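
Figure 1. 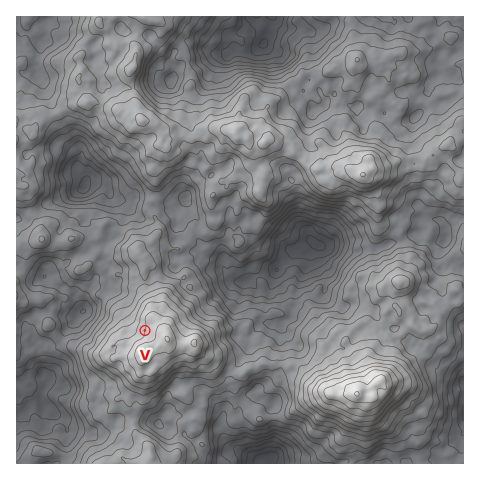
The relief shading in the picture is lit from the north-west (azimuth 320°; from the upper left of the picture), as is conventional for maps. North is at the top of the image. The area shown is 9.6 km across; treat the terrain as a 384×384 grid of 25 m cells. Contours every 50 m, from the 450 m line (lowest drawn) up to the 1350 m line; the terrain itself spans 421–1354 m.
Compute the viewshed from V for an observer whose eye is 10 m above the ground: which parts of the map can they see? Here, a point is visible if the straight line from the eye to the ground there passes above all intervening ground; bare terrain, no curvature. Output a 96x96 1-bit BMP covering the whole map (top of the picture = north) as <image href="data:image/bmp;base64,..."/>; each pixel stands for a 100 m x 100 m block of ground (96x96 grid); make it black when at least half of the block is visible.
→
<image width="96" height="96" href="data:image/bmp;base64,Qk2+BAAAAAAAAD4AAAAoAAAAYAAAAGAAAAABAAEAAAAAAIAEAAATCwAAEwsAAAIAAAAAAAAA////AAAAAAAAAAAAAAAAAAAAAAAAAAAAAAAAAAAAAAAAAAAAAAAAAAAAAAAAAAAAAAAAAAAAAAAAAAAAAAAAAAAAAAAAAAAAAAAAAAAAAAAAAAAAAAAAAAAAAAAAAAAAAAAAAAAAAAAAAAAAAAAAAAAAAAAAAAAAAAAAAAAAAAAAAAAAAAAAAAAAAAAAAAAAAAAAAAAAAAAAAAAAAAAAAAAAAAAAAAAAAAAAAAAAAAAAAAAAAAAAAAAAAAAAAAAAAAAAAAAAAAAAAAAAAAAAAAAAAAAAAAAAAAAAAAAAAAAAAAAAAAAAAAAAAAAAAAAAAAAAAAAAAAAAAAAAAAAAAAAAAAAAAAAAAAAAAAAAAAAAAAQAAAAAAAAAAAAAAAgAAAAAAAAAAAAAAA4AAAAAAAAAAACAAA94AAAAAAAAAADAAAf/AAAAAAAAAADgAAf/AAAAAAAAAADDAAP+AAAAAAAAAADDgAP+AAAAAAAAAADDgAMcAAAAAAAAAADzgAcYAAAAAAAAAAD/wAMAAAAAAAAAAAD/8AIAAAAAAAAAAAD/+AAAAAAAAAAAAAD/+AAAAAAAAAAAAAD//mAAAAAAAAAAAAD3//AAAAAAAAAAAAD///AAAAAAAAAAAAD///gAAAAAAAAAAAD/P/wAAAAAAAAAAAD/J/wAAAAAAAAAAAD/Q/wAAAAAAAAAAAD/wP8AAAAAAAAAAAD/8P8AAAAAAAAAAAD///+AAAAAAAAAAAD///gAAAAAAAAAAABP//AAAAAAAAAAAAAHn/AAAAAAAAAAAAAHg3AAAAAAAAAAAAAHgfgAAAAAAAAAAAADgbgAAAAAAAAAAAAADwAAAAAAAAAAAAAABwAAAAAAAAAAAAAAAAAAAAAAAAAAAAD4AAAAAAAAAAAAAAD8AAAAAAAAAAAAAAD/AAAAAAAAAAAAAAD/gAAAAAAAAAAAAAD/wAAAAAAAAAAAAAC/wAAAAAAAAAAAAAD/wAAAAAAAAAAAAAD/wAAAAAAAAAAAAAA/4AAAAAAAAAAAAACf4P8AAAAAAAAAAACf8f/wAAAAAAAAAACf///4AAAAAAAAAAD////+AAAAAAAAAAD////+AAAAAAAAAAD////4AAAAAAAAAAD////+AAAAAAAAAADv///+AAAAAAAAAACP///+AAAAAAAAAACH///4AAAAAAAAAAAD//+AAAAAAAAAAAAEf/4AAAAAAAAAAAAAP+AAAAAAAAAAAAAAA8AAAAAAAAAAAAAAAAAAAAAAAAAAAAAAAAAAAAAAAAAAAAAAAAAAAAAAAAAAAAAAAAAAAAAAAAAAAAAAAAAAAAAAAAAAAAAAAAAAAAAAAAAAAAAAAAAAAAAAAAAAAAAAAAAAAAAAAAAAAAAAAAAAAAAAAAAAAAAAAAAAAAAAAAAAAAAAAAAAAAAAAAAAAAAAAAAAAAAAAAAAAAAAAAAAAAAAAAAAAAAAAAAAAAAAAAAAAAAAAAAAAAAAAAAAAAAAAcAAAAAAAAAAAAAAAMAAAAAAAAAAAAAAAAAAAAAAAAAAAAA="/>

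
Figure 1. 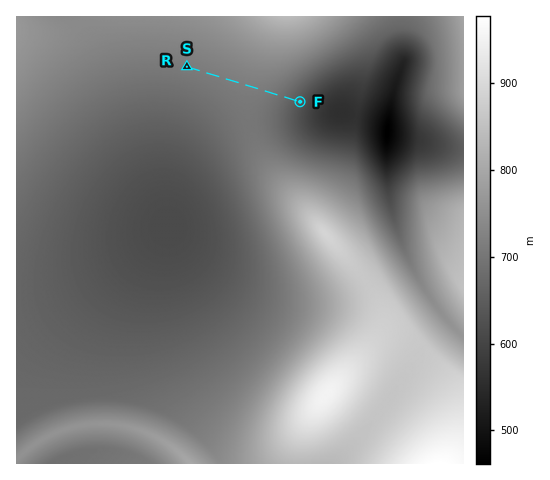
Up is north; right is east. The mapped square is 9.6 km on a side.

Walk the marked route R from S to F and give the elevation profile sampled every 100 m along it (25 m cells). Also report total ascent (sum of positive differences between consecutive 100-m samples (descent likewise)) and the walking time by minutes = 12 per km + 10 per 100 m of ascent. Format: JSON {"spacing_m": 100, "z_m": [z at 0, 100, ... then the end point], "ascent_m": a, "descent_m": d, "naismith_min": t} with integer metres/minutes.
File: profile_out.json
{"spacing_m": 100, "z_m": [711, 711, 711, 711, 712, 712, 712, 713, 714, 714, 715, 715, 716, 716, 715, 714, 713, 710, 707, 702, 696, 688, 678, 667, 654, 640, 635], "ascent_m": 5, "descent_m": 81, "naismith_min": 31}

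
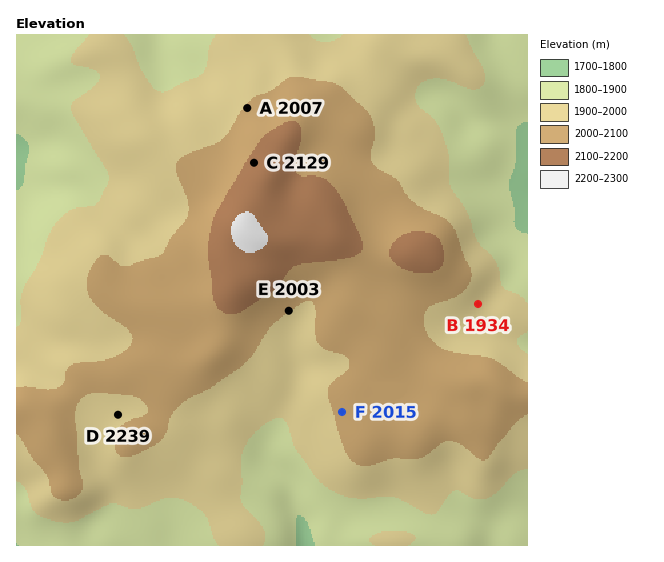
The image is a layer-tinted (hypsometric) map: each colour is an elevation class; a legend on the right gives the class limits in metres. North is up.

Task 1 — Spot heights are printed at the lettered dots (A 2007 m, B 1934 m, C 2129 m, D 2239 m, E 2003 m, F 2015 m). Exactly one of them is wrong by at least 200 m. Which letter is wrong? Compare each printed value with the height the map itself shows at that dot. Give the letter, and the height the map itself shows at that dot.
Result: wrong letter D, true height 1989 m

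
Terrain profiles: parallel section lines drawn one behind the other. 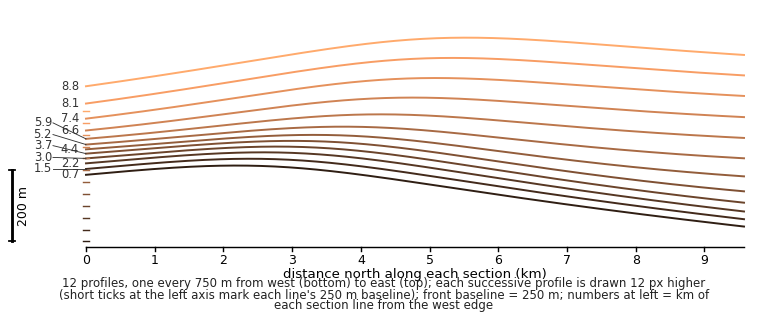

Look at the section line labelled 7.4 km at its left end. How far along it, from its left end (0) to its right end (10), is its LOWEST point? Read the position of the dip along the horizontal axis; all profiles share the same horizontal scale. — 0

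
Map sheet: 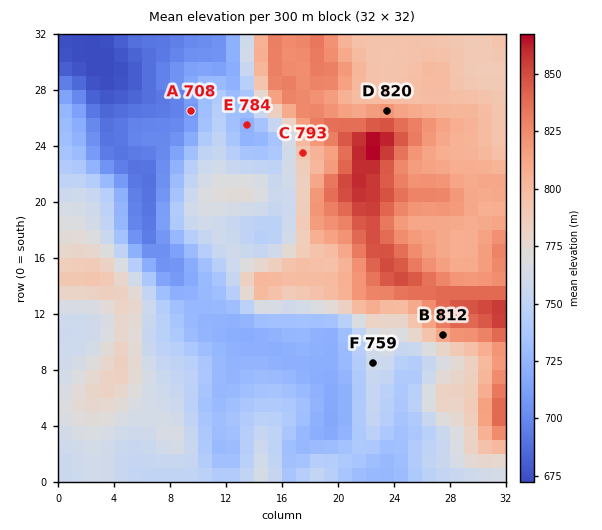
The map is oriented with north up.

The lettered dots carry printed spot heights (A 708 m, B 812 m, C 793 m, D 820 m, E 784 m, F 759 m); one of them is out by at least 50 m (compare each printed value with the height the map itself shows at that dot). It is E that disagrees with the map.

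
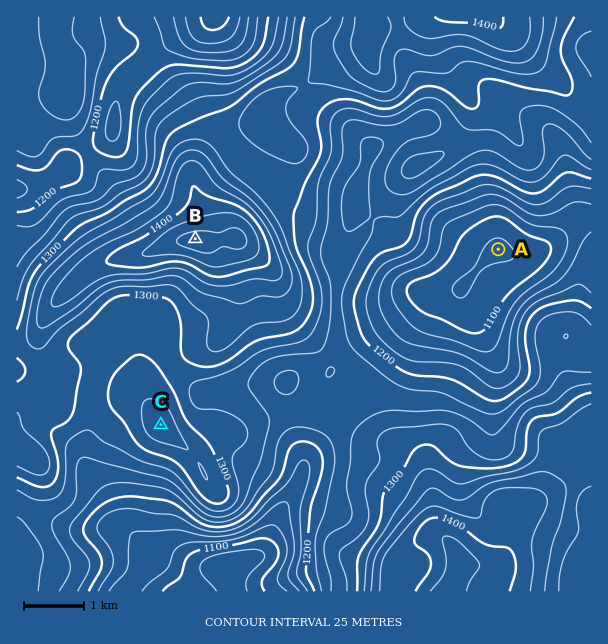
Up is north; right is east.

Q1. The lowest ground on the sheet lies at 1050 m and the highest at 1460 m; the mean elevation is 1265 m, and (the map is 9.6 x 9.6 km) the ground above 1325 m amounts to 20.9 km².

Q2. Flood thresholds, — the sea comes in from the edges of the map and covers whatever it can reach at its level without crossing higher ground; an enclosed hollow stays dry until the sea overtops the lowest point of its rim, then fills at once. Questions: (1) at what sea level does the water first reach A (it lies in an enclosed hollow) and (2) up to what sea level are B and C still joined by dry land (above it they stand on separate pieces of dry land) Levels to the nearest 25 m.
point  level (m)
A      1150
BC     1300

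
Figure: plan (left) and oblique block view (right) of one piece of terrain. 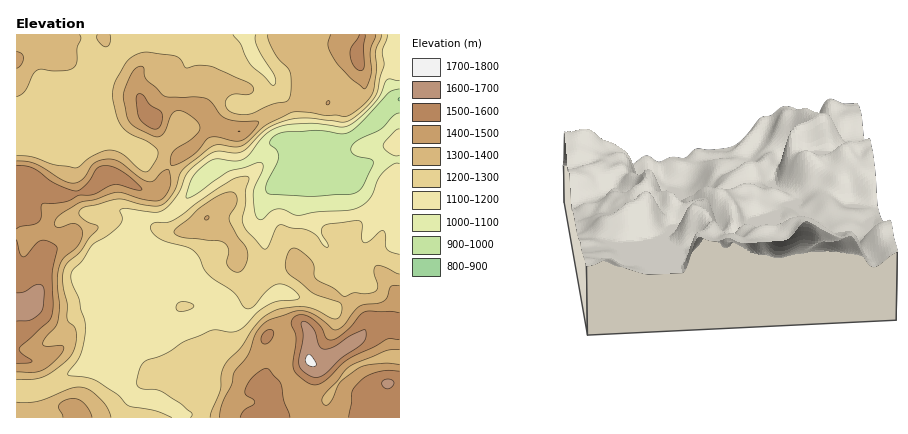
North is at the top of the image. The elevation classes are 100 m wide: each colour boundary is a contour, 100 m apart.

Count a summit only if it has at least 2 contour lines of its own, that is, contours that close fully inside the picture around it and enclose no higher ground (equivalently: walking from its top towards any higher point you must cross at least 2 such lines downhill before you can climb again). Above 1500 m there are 2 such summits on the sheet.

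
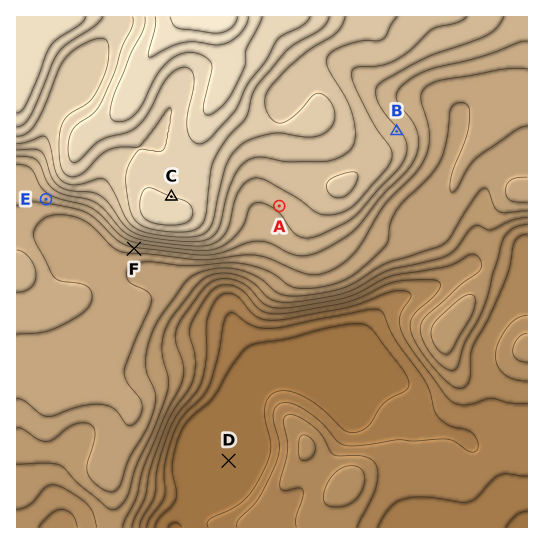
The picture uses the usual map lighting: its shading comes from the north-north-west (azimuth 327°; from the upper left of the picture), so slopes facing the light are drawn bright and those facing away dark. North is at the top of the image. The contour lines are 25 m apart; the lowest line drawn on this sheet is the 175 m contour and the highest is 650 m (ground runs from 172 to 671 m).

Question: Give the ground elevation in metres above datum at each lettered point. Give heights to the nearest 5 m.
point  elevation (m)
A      455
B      455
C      575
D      185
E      435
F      420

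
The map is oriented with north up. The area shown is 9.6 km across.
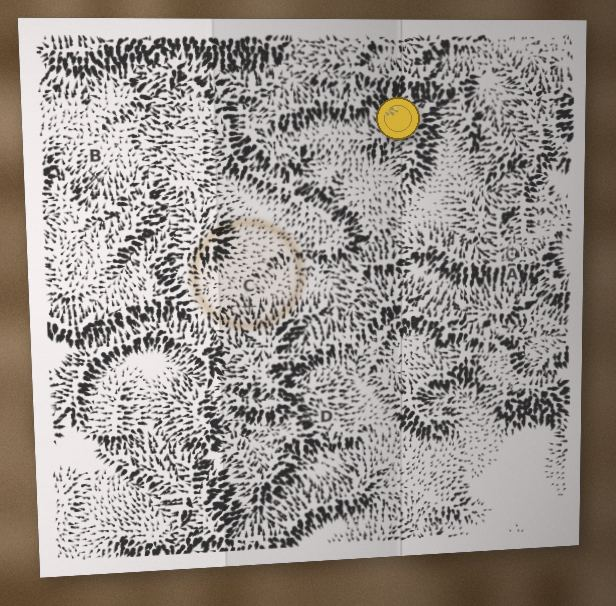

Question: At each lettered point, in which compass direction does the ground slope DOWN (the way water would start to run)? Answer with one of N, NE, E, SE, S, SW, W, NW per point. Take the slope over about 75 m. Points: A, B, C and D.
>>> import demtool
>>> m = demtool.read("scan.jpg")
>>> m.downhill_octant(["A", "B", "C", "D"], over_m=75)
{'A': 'N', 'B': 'NE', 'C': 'N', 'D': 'E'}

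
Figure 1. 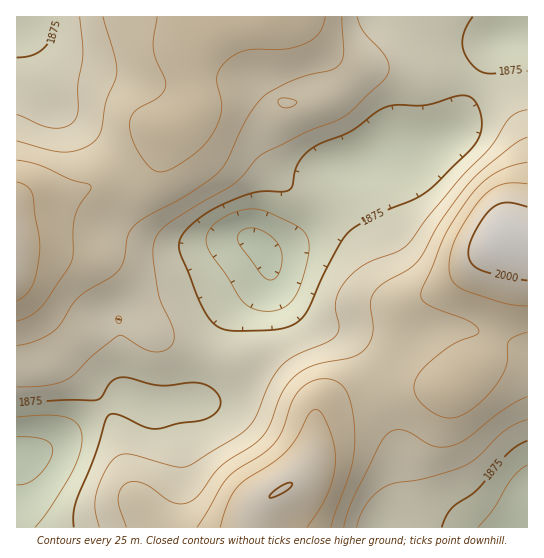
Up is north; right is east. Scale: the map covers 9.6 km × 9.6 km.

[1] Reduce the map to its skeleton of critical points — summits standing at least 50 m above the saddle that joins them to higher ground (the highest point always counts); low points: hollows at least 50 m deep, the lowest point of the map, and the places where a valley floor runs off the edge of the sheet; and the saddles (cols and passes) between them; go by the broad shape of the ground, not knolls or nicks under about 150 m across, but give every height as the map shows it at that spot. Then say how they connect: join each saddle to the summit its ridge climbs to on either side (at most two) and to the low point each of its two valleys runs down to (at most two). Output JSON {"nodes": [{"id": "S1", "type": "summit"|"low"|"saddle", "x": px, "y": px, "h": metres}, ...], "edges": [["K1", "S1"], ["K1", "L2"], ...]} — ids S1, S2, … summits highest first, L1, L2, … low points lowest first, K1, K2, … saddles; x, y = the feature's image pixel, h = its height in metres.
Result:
{"nodes": [
{"id": "S1", "type": "summit", "x": 507, "y": 237, "h": 2016},
{"id": "S2", "type": "summit", "x": 281, "y": 490, "h": 2000},
{"id": "S3", "type": "summit", "x": 17, "y": 262, "h": 1994},
{"id": "L1", "type": "low", "x": 262, "y": 247, "h": 1819},
{"id": "L2", "type": "low", "x": 22, "y": 453, "h": 1820},
{"id": "L3", "type": "low", "x": 526, "y": 527, "h": 1827},
{"id": "L4", "type": "low", "x": 21, "y": 23, "h": 1864},
{"id": "K1", "type": "saddle", "x": 125, "y": 174, "h": 1945},
{"id": "K2", "type": "saddle", "x": 379, "y": 393, "h": 1939},
{"id": "K3", "type": "saddle", "x": 213, "y": 355, "h": 1887},
{"id": "K4", "type": "saddle", "x": 414, "y": 30, "h": 1883}],
"edges": [["K1", "S3"], ["K1", "L1"], ["K1", "L4"], ["K2", "S1"], ["K2", "S2"], ["K2", "L1"], ["K2", "L3"], ["K3", "S2"], ["K3", "S3"], ["K3", "L1"], ["K3", "L2"], ["K4", "S1"], ["K4", "S3"], ["K4", "L1"]]}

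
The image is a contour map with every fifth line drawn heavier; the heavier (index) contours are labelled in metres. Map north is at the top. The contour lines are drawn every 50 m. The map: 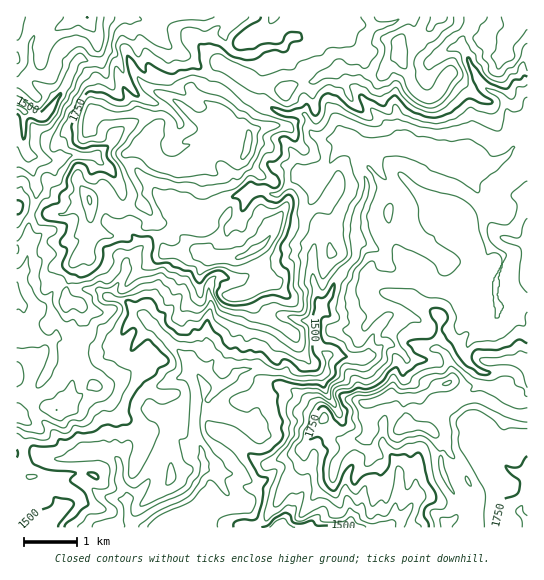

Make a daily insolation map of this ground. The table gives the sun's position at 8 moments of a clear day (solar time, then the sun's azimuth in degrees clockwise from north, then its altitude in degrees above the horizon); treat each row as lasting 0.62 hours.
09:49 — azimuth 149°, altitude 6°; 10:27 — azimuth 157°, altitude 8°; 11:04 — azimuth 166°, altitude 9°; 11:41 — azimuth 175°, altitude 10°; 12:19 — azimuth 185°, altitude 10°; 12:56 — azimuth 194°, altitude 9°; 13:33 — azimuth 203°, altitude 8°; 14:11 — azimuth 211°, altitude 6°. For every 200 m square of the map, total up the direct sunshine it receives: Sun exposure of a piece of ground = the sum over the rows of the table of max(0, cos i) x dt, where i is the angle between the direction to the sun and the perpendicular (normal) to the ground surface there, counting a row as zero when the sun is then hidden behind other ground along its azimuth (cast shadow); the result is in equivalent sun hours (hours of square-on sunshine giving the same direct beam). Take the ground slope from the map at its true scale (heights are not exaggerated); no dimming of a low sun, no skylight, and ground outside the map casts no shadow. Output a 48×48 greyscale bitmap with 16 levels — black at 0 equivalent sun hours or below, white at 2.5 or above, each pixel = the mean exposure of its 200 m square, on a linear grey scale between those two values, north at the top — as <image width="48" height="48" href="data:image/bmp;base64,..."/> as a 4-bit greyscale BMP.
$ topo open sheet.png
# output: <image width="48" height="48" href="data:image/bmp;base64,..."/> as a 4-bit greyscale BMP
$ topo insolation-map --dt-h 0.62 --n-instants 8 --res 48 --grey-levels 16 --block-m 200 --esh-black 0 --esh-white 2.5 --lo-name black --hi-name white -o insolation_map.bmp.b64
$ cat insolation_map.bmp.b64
<image width="48" height="48" href="data:image/bmp;base64,Qk32BAAAAAAAAHYAAAAoAAAAMAAAADAAAAABAAQAAAAAAIAEAAATCwAAEwsAABAAAAAAAAAAAAAAABEREQAiIiIAMzMzAERERABVVVUAZmZmAHd3dwCIiIgAmZmZAKqqqgC7u7sAzMzMAN3d3QDu7u4A////AFVUWYm5UxJFdkMhTtr/z/vuxyaGRlVFNVZVRauFWjASVSAAFfxduKyKqWJBBGVVRVZlZUECQpgQAzEAE2tmvYqYh3MQRVVViGZWUxanpyfHACJWUzeErqyFdmZYhFJGZmZ1RHhUqlNXUQISVCWGaJemZVV4RDEjNCAAARAlV3RDQjZoimSHRIWLhmZlRBIzViEBEAAFRXUyFIh3IEiXMWlpaZdkUhNFVWi6hlV4VHUjVpmCAAE4dVq1XsqIUiRGVa7Y28qZhlY2SZcgAAEWhSNZnP/5VDNXaPpe3dqZhBNVRSABIiMRhAJkU2dBI0V4rVS8vZmYQiNVQgFGRFZSIQRmcxECSom7lgEyJHqnZWiHQyZ2ZUIRAFp4uHh0SNyCABIAE2mXeHRFNiERRUMQACAAJCJrtSECMTQhIzMkaIUANCMCMyEAAAAAAAAEhzEREkVDIiABN5mkMWdBAAARAAAAAAAAAAAAJ1VUMjABEkdjOVeriZiDAAAAAAAAAAR3hDI0NEQiISAGp5qrqZuSAAAAAAARAAAAACE0RmdSQgBMyJipmZtxJUMQAAEAAAAAADR2d3aWEgS8qZqb3LYiNDMxAAABEQAAADQmqJq5UUd5y53dySATECMjIBJGUhAAARNIq3M1SHl2vq/+l67EI1RVZ3ZBEjMhI2i1IREE3LiVibyt/dlEUjVWdkEAFFQ0VWdlJFe3zdqamFAAXLQRdCNDEBIQFDREV2RYrP66PP3dvYNUIRRDdyIxACNCAUNkNYU1i5t2Va/d3P/8dCFUWZECFEMjIjRFQ3RTI3VWpFiodzQ42VRERoMQNCETZ2UTRFRHYzi9yUIBEAAAKZVGQyETYyJHdkNqhZhBJFZkTMZCAAAAAqiHVEJXVDVlREJSE6jdlGQ3hoYxABMQEUdFVFNFVEVndkMQEpZEV3d3i4IkQxEgIAZEdmY0RERVVCIRIiIAJXViNBNWeIIQAAJDNnlCM0ZCEAI1ZQAREyEhRTaJmquTEAASI2ZTIXUQABNEIgAwJQACg3v/28u8yDEBEjM2J1ERASMyEQAAEAAFd9tlmmW9YRNXUSJTUxEQIzMjMwABEAA7u2MiFGdqqKd5cgMSIAESMjRkNAJHeJdBJkMjISQkilWUMyFEIAJHd2ZmUxQyZt1xAVYyNEQzVWxxREepiImYd3d3dhMANFZ2IBRRRmZSJ7hHuJu9mb3v25mWRAAAETaHZBAYYkQQAAAZqL7nzO//7JqWd3tgEREAAAB2AyEAADq5Wt1KuM//y7ynltc0EAAAADYwMQAAJZmbrKWOzNtJyaQHmIN3IQAAAxAAAAAUUxFovajK7YICmlG/nIiFMQAAIgAAAANTEQACSKp1jJMRNjnd2oZkMgAAMAAAAVUQAhAQABASOWQgATp5yTRVVVMBEAAAAQACEAEREQATNEiDAWczR2RHZmYRAAAAIQAomGMSIRJFYzSqZGZFeWUlu7UgAAACEAAANnh1RDMhABJpyzIiWGZCOZVBABAAAAAAA3d3RVRWUQE3lWI1RQ=="/>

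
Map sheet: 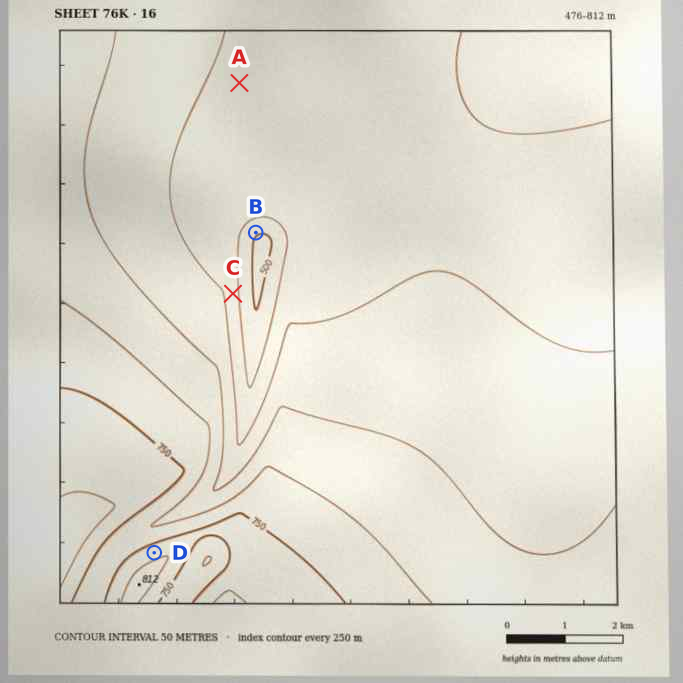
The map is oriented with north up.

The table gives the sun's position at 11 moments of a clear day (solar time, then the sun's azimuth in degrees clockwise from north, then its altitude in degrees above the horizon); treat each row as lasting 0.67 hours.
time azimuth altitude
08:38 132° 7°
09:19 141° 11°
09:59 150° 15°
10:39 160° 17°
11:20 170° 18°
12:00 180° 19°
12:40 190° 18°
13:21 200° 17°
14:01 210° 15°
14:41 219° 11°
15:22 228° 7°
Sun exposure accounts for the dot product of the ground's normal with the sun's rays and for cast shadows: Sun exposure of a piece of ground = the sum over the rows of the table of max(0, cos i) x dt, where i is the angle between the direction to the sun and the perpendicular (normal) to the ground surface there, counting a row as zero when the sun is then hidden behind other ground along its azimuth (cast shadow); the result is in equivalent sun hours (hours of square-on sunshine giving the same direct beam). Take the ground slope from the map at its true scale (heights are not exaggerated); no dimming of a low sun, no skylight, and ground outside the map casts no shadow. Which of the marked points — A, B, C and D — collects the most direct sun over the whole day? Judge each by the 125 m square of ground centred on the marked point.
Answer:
B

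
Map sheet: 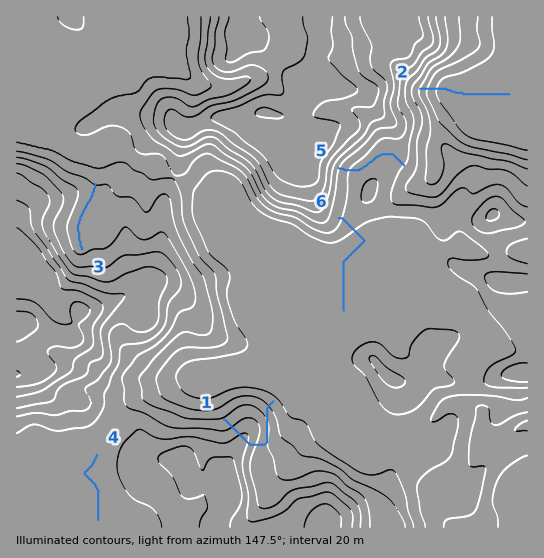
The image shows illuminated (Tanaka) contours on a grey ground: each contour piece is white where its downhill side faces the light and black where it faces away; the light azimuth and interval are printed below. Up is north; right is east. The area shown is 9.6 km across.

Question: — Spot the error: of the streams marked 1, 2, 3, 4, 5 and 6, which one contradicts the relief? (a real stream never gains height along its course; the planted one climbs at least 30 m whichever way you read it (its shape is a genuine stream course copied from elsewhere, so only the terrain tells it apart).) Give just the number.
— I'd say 1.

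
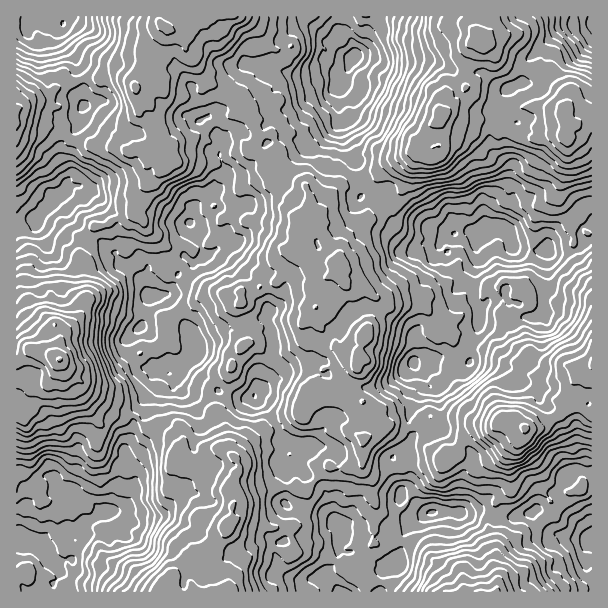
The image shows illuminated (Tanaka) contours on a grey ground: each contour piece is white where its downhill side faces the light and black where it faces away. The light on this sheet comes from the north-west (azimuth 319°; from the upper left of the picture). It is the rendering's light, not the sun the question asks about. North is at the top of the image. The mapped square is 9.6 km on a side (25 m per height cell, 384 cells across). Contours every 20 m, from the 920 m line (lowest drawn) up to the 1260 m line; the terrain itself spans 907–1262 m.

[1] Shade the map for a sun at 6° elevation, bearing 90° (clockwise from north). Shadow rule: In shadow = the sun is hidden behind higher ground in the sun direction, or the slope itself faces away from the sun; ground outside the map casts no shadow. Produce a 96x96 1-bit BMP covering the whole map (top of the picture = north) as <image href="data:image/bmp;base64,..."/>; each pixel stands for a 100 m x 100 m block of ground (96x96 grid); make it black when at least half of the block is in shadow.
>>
<image width="96" height="96" href="data:image/bmp;base64,Qk2+BAAAAAAAAD4AAAAoAAAAYAAAAGAAAAABAAEAAAAAAIAEAAATCwAAEwsAAAIAAAAAAAAA////AAAAAAA///4AAAAD//5AAAAf//4AAAAAH/7BAAAP//8AAAAAD/zDAAAP//+AAAAAD/iDAAAH//+AAAAAB/+GAAAD//+AAAAAB/kGAAAA///AAAAAAfhAAAAAf//AAAAAAPBIAAAAf//AAAABADAYAAACP//AQAABgAAwAAAAD//h4AAAAAA0AAAAA//54AAAAAB8AAAAB//84AAAwAB8AAAAA//84AAAwAA+AAAAA/+54AAAAAA+AYAAA/8D4AAAAAAYAAAAAf+D4AAAAJAAwAAAAP+F4AAAAPgAAAAAAP+E4AAAAPwAAAABEP+AYAAAAHwAAAADsP+AcACAAHwAAAADuP/AcAAwAP4PgAABMH/AIAAHgP4fgAAAOH/AQAAHgP4/4AEAOD/AgAAPgHJ/wAAAEA/AAAAHgBP/AACAABmAAAAGAD/+AACAAAgAAA4AAD//AAAAAAAAAD4AAH//AAYAAAABAP4AAD//AAAAAAADAf4AAAf/AAAAAAAAA/4AAAf+AIAAAAAAA/4AAA/+AYAAAAAAAf4AAA/+APAAAAAYAf8AAA/+APAIAAA8YH8AAAP+Adg8AAA/4B8HAAD/A/g8AAA/4A8PAAJ/p+A8AAAf8AYPAAI/5+OAAAAP4AgJAAA/c+PAAAAP8BwBAAAfYe+AAAAP+D4BAAAP4f+AAAEH8D4DgAAGQ/+gAAcH4D4DwAAGE//8AAcPwH4BwAAHh//8AAcHgH4AQAAHB//wAAAH4H8AAAAHB/+wAAAf4H8AAAAHA/8A4AD/4D8AAAABAf8A4AP/4AeAAAABIf8AAAB/wAeAAAAEIf8AAAAPCQAAAAAEAP8AAAACwQAAAAAEAP+AAAAA7AEAAAAAAP8AAAAAfMAAAAAHAP8BgAAA/8AAAAACAPcDgAAA/+AAAAAAGPOHAAAA/+AAAAAAOPEGAAAAP+AAAAAAPPAOQAABH/wAAAAAPHAeeAgBn/AAAAAAfHAe+AADifwAAAAA/AAI4OAAg/wAAAAA/AAA7+ABB/gAAAAAHAAAP8ADA/AAAAABhgAA/8AAA/AAAAAAgwAB/+AAccAAAAAAAwAA/+gAOc4AAAAAGEAAf/gAGA4AAAAAOEAAf/gAB4AAJoAAOEAAf/gAHwAA/8AAOMAAbIAAGAAB/8AAPeAAccAANAAD/4AAH+AAcAAAPAAP/4AAD+AAIAAAPAAf/4AAAeAAAAAAGAAf/4AAAMAAAAAAAAAf/8AAAcAAAAAAAAAf//AAAQAACeAAAAAf//gAD4AAH/AAQAA///wAB4AAP/AAAAA///wAAYAAP/AAAAA///wAAYAAf+AAAAA///wAAcAAf/AAAAA///gAAeAAP+AAAAAf//gAAEAAP+AAAAAf//4AAAAAH+AAAAAP//4AAAAAPnAAAAAP//yAAAAAf+AAAAAP//+AAAAD/+AQAAAP///AAAAP/+AAAAAP///gAAAf/+AAAAAP///gAAAf/+AAAAAP//3wAAA///4AAAAP//zwAAB///8AAAAP//zgAAA///4AAAAH//zAAAA="/>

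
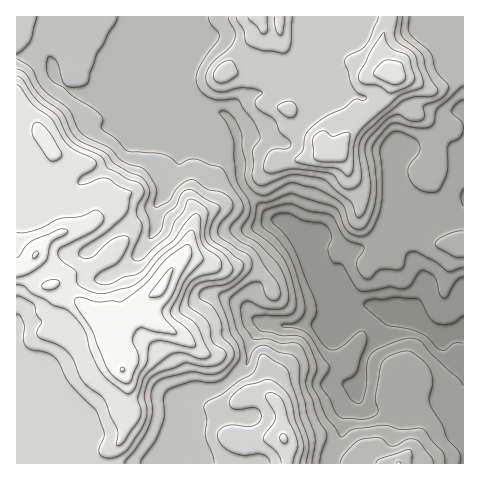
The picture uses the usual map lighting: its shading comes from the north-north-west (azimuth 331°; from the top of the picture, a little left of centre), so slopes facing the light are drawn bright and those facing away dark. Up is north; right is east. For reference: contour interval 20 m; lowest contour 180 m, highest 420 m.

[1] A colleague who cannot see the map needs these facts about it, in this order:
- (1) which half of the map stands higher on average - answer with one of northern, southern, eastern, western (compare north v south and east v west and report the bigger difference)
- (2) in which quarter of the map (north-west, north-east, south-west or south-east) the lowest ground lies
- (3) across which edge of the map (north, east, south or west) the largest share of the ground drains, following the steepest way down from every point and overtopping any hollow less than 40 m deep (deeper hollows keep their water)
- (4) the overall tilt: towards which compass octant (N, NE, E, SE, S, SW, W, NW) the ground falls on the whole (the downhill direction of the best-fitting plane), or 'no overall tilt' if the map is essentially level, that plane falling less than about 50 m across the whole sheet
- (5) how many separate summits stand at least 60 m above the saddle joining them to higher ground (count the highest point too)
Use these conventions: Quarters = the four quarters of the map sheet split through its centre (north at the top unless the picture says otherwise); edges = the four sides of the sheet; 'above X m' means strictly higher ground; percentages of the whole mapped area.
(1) The western half stands higher on average than the eastern half.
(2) The lowest ground is in the south-east quarter.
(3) The largest share of the runoff leaves by the eastern edge.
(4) The general tilt is down to the east (the land rises towards the west).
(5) There are 3 summits with 60 m or more of prominence.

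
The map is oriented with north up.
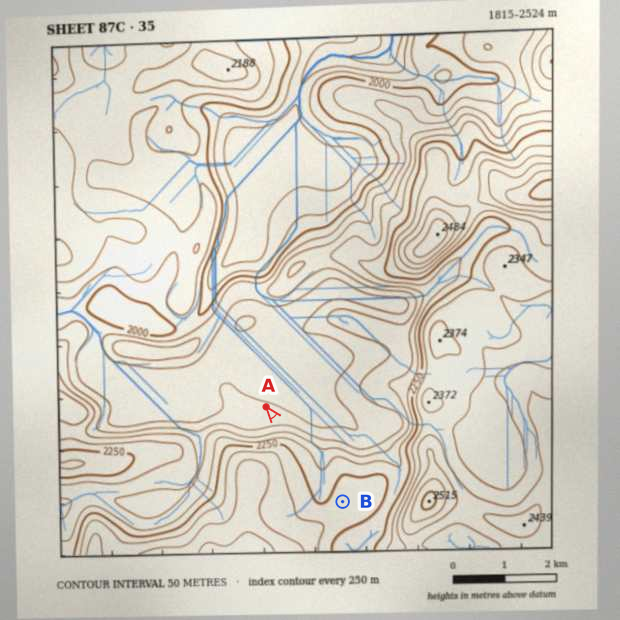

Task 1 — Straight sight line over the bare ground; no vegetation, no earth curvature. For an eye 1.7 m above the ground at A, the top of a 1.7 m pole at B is out of sight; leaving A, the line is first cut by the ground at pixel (281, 426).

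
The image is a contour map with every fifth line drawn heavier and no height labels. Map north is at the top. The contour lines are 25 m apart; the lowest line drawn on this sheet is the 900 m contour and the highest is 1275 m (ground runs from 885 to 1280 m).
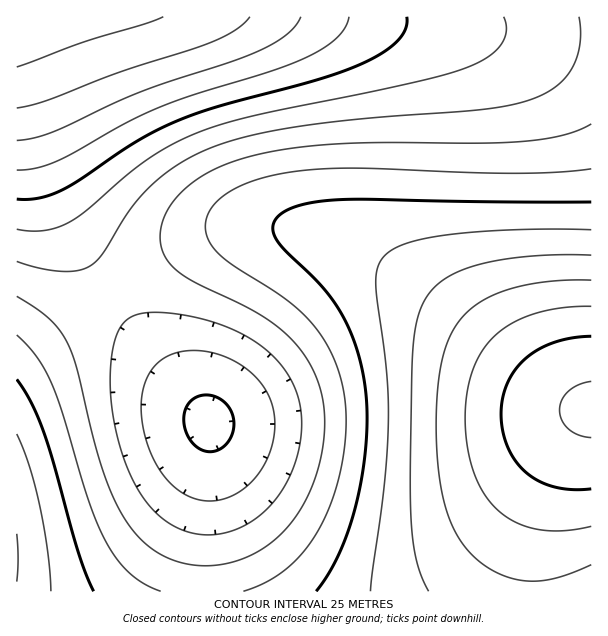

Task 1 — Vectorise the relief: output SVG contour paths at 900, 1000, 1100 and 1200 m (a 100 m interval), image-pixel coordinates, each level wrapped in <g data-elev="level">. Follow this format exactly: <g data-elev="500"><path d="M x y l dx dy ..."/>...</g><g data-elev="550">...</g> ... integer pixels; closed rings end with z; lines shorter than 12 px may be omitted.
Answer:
<g data-elev="900"><path d="M163 17l-19 7-63 19-64 24"/></g><g data-elev="1000"><path d="M203 450l-8-4-7-9-4-11 0-10 3-9 5-7 8-4 9-1 10 3 9 8 5 10 1 12-4 11-8 9-9 3z"/><path d="M407 17l-1 12-8 12-13 10-20 11-43 16-98 27-39 13-46 22-59 40-18 10-23 8-22 1"/></g><g data-elev="1100"><path d="M161 591l-17-7-13-10-12-13-11-16-10-20-9-22-26-89-11-30-15-27-20-22"/><path d="M591 169l-33 3-40 1-156-5-54 2-32 5-27 7-21 10-15 14-5 9-3 10 2 11 4 9 8 9 10 9 61 39 24 23 12 19 10 19 6 21 4 23 0 30-5 33-9 31-13 27-14 22-18 18-20 14-24 9"/></g><g data-elev="1200"><path d="M591 280l-39 1-34 6-29 10-21 14-14 18-10 24-6 31-2 41 3 46 7 37 12 28 8 12 10 10 12 10 13 7 14 4 13 2 14 0 15-3 34-13"/></g>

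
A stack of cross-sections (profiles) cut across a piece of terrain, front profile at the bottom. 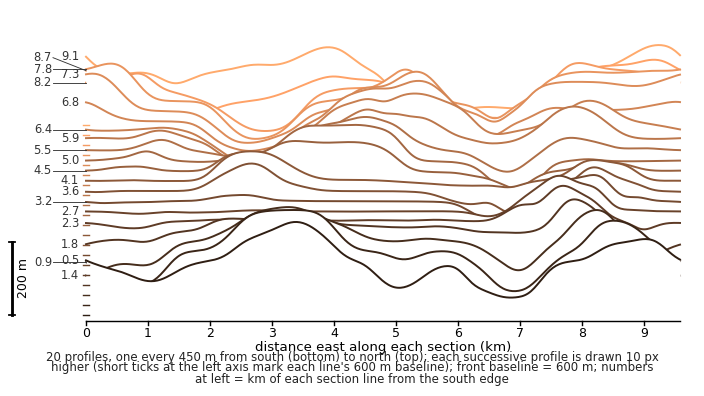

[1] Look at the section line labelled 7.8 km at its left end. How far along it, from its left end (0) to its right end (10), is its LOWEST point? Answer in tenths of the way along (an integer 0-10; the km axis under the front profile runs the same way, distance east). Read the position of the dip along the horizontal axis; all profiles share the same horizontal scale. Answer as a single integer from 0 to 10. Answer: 3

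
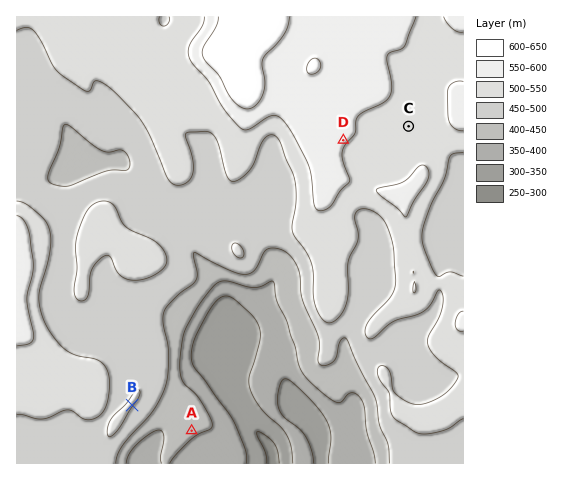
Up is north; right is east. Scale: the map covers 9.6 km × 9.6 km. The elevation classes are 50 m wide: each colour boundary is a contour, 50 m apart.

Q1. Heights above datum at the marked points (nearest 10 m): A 410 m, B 500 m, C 510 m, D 560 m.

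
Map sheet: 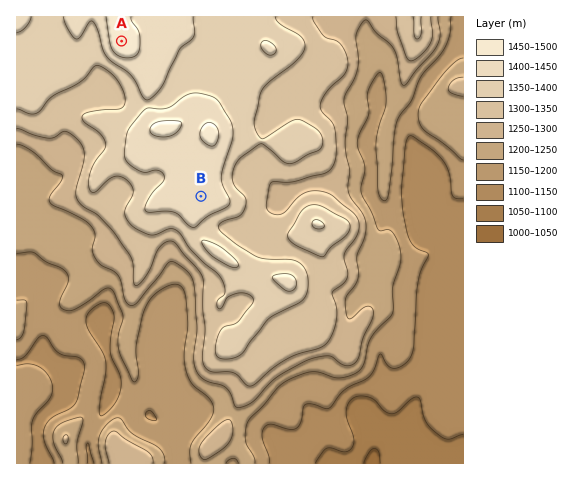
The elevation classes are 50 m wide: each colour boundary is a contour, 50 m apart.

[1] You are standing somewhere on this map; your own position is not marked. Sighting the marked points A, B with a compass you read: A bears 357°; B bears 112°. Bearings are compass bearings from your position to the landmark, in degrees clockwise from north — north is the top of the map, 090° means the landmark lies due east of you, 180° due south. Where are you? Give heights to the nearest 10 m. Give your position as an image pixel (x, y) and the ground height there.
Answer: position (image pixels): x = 128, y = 167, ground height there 1390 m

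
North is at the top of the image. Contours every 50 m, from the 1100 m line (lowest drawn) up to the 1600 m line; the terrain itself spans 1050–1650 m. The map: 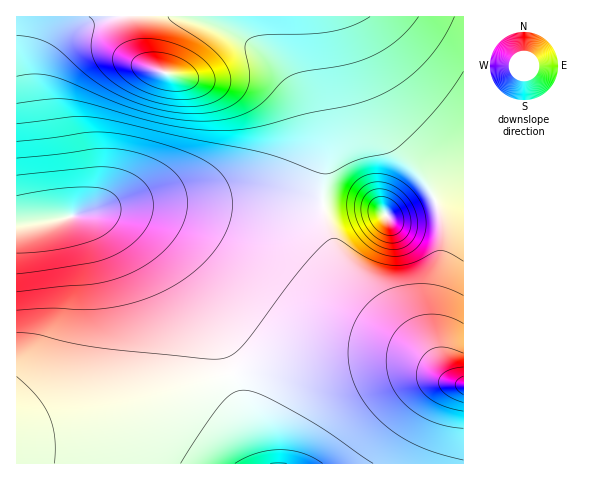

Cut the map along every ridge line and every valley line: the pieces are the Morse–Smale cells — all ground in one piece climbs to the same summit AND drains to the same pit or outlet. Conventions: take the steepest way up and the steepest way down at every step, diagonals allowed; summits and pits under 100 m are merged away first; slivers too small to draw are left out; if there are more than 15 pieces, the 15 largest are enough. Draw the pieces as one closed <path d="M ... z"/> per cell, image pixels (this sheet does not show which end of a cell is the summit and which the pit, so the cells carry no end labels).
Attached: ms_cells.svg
<path d="M168 204l-55 3-58 13-39 5 1 211 72-14 50-15 105-37 60-13 22-3 55 0 19 3 20 5 21 16 10 3-11-10-20-24-42-39-28-34-12-18-9-21-7-30-30 3-48 0z"/><path d="M309 16l-292 0-1 208 39-4 51-12 28-3 34-1 76 4 77-2 2-2 0-28 2-12 0-35-10-55z"/><path d="M381 354l-55 0-55 8-49 14-109 39-53 14-43 7-1 27 447 1 1-79-23-7-18-14-9-4z"/><path d="M463 16l-153 1 5 57 10 55-2 76 39 0 16 5 10 7 7 0 69-25z"/><path d="M463 192l-68 25-7 0-10-7-16-5-39 1 5 25 5 15 24 38 21 25 49 45 19 24 15 7 3-1z"/>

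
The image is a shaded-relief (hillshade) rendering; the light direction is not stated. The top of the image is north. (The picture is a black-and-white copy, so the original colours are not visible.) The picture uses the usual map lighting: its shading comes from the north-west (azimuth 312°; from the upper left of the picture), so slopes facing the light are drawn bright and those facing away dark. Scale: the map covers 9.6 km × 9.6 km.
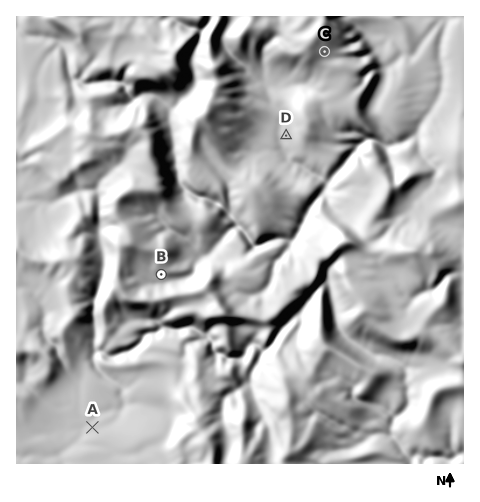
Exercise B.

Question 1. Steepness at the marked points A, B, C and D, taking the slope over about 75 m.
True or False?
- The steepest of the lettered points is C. True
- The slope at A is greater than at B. False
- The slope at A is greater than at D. False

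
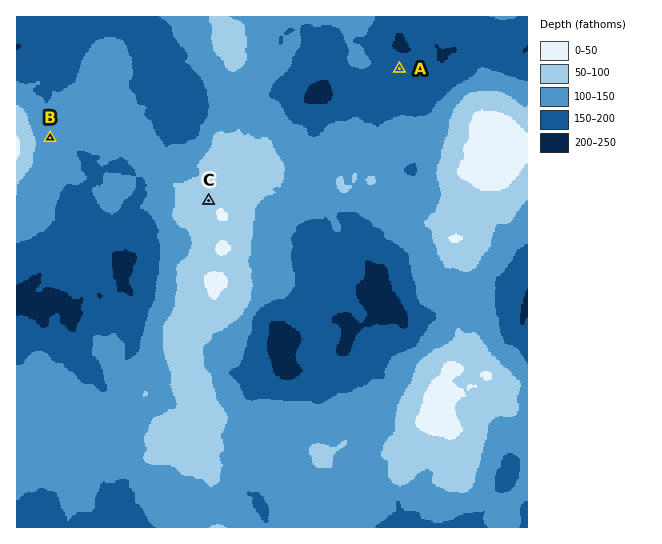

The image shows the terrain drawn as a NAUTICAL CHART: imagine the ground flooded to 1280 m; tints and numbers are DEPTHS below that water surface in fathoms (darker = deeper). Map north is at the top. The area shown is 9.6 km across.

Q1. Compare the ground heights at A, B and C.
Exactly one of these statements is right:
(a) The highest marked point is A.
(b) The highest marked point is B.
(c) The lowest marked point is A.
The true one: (c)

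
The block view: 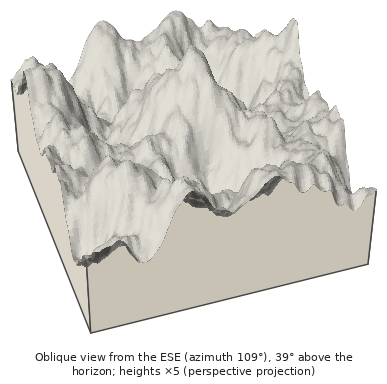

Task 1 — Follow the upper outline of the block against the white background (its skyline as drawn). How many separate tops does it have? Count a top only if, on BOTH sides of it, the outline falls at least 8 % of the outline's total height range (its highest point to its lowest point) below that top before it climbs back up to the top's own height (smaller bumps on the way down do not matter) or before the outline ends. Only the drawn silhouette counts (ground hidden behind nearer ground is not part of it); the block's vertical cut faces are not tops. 4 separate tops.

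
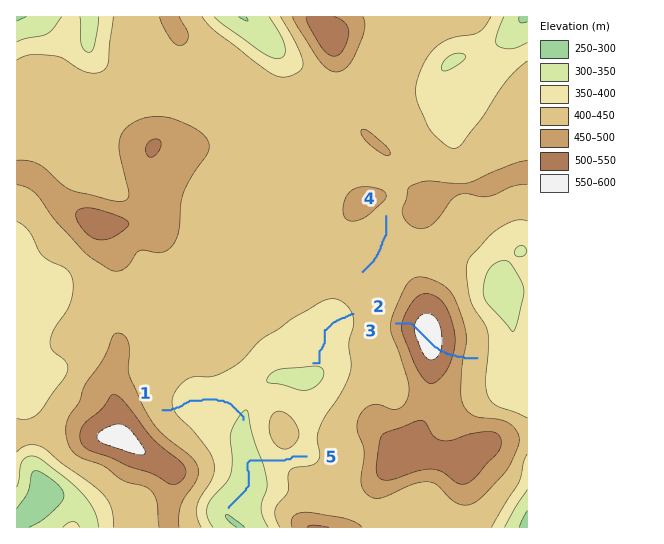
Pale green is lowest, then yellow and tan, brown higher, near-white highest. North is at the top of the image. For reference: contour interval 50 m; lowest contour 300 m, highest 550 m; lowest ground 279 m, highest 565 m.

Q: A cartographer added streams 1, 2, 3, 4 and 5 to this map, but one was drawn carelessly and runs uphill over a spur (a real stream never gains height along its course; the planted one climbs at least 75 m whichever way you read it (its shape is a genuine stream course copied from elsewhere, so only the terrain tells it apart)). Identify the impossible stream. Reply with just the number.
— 2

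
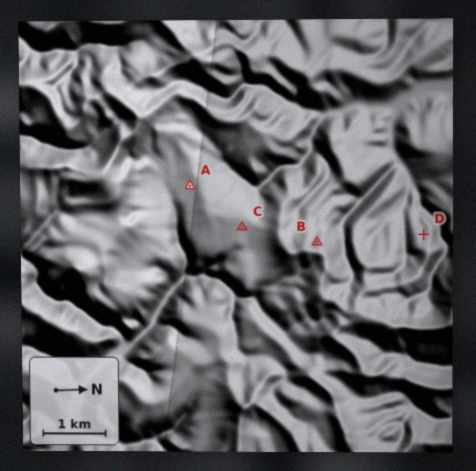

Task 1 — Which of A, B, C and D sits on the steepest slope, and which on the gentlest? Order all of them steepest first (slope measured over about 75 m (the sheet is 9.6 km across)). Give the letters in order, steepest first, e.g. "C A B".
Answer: B D A C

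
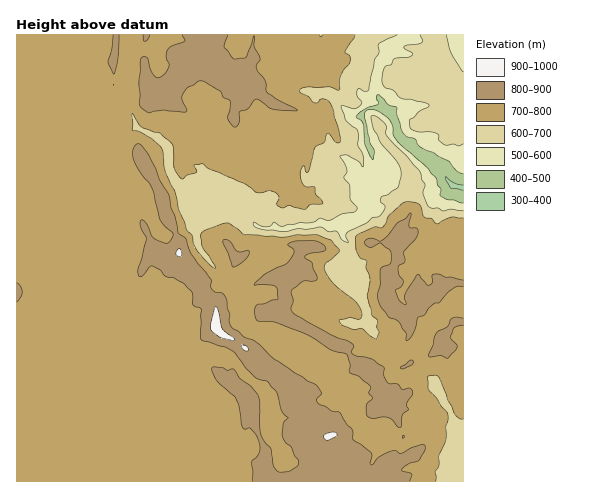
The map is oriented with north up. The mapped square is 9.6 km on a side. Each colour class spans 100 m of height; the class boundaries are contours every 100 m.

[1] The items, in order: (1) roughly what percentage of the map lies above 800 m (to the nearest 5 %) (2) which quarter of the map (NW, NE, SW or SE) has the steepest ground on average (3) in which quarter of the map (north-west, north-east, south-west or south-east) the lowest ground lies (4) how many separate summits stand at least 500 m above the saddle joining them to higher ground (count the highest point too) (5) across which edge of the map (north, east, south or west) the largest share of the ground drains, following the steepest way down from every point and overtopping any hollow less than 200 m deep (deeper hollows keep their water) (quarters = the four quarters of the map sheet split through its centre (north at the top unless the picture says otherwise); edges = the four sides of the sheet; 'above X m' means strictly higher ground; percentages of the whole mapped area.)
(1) Ground above 800 m makes up about 15 % of the sheet.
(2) The steepest ground, on average, is in the north-east quarter.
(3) Look to the north-east quarter for the lowest ground.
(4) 1 summit rises at least 500 m above its surroundings.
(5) The largest share of the runoff leaves by the eastern edge.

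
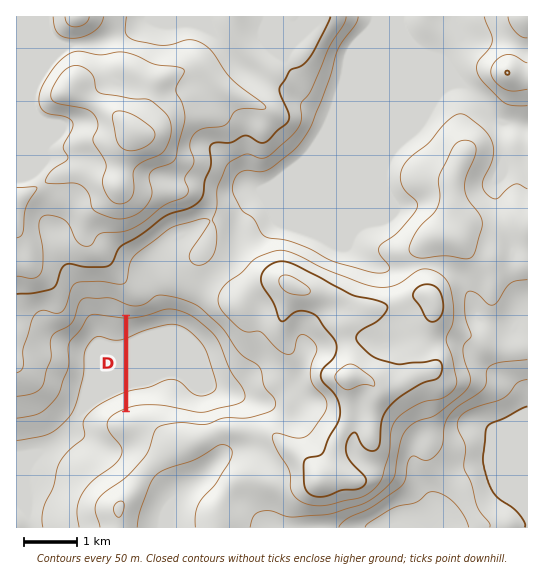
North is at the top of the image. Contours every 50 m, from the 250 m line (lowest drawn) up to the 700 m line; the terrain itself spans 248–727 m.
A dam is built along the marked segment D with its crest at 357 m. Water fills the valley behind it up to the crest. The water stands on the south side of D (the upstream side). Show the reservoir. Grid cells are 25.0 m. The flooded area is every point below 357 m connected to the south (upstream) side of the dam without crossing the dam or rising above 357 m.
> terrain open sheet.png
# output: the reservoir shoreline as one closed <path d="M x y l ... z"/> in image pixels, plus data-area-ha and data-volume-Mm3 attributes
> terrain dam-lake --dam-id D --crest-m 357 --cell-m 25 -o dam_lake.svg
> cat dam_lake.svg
<path d="M169 307l-11 2-12 6-18 2 0 92 9-1 1-1 23 0 17 4 7 0 6 2 18 0 9-4 20-2 7-3 4-6-2-9-16-22-7-18-8-15-21-18-13-7-12-1-1-1z" data-area-ha="340" data-volume-Mm3="152.30"/>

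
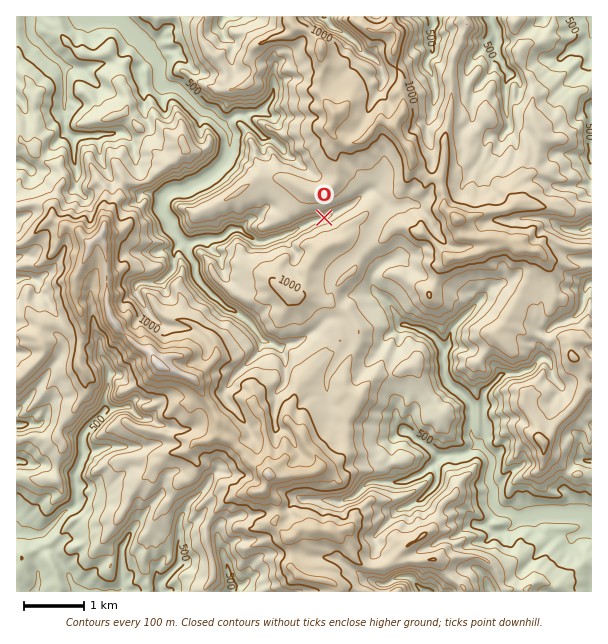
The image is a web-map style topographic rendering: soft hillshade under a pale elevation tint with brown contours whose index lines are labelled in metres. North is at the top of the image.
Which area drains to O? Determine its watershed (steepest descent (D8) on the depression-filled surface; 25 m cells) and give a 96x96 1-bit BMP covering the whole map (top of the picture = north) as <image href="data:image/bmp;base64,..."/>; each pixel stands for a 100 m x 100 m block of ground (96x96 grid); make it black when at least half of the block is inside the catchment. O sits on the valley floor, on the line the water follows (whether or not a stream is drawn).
<image width="96" height="96" href="data:image/bmp;base64,Qk2+BAAAAAAAAD4AAAAoAAAAYAAAAGAAAAABAAEAAAAAAIAEAAATCwAAEwsAAAIAAAAAAAAA////AAAAAAAAAAAAAAAAAAAAAAAAAAAAAAAAAAAAAAAAAAAAAAAAAAAAAAAAAAAAAAAAAAAAAAAAAAAAAAAAAAAAAAAAAAAAAAAAAAAAAAAAAAAAAAAAAAAAAAAAAAAAAAAAAAAAAAAAAAAAAAAAAAAAAAAAAAAAAAAAAAAAAAAAAAAAAAAAAAAAAAAAAAAAAAAAAAAAAAAAAAAAAAAAAAAAAAAAAAAAAAAAAAAAAAAAAAAAAAAAAAAAAAAAAAAAAAAAAAAAAAAAAAAAAAAAAAAAAAAAAAAAAAAAAAAAAAAAAAAAAAAAAAAAAAAAAAAAAAAAAAAAAAAAAAAAAAAAAAAAAAAAAAAAAAAAAAAAAAAAAAAAAAAAAAAAAAAAAAAAAAAAAAAAAAAAAAAAAAAAAAAAAAAAAAAAAAAAAAAAAAAAAAAAAAAAAAAAAAAAAAAAAAAAAAAAAAAAAAAAAAAAAAAAAAAAAAAAAAAAAAAAAAAAAAAAAAAAAAAAAAAAAAAAAAAAAAAAAAAAAAAAAAAAAAAAAAAAAAAAAAAAAAAAAAAAAAAAAAAAAAAAAAAAAAAAAAAAAAAAAAAAAAAAAAAAAAAAAAAAAAAAAAAAAAAAAAAAAAAAAAAAAAAAAAAAAAAAAAAAAAAAAAAAAAAAAAAAAAAAAAAAAAAAAAAAAAAAAAAAAAAAAAAAAAAAAAAAAAAAAAAAAAAAAAAAAAAAAAAAAAAAAAAAAAAAAAAAAAAAAAAAAAAAAAAAAAAAAAAAAAAAAAAAAAAAAAAAAAAAAABwAAAAAAAAAAAAAAD4AAAAAAAAAAAAAAD4AAAAAAAAAAAAAAD8AAAAAAAAAAAAAAD+AAAAAAAAAAAAAAD/AAAAAAAAAAAAAAB/gAAAAAAAAAAAAAA/gAAAAAAAAAAAAAA/wAH4AAAAAAAAAAAf4AP+AAAAAAAAAAAP+Af/AAAAAAAAAAAf/A/AAAAAAAAAAAAf/j/AAAAAAAAAAAAf///AAAAAAAAAAAAf//+AAAAAAAAAAAAf//8AAAAAAAAAAAAf//4AAAAAAAAAAAAf//4AAAAAAAAAAAAf//4AAAAAAAAAAAAP//4AAAAAAAAAAAAH//4AAAAAAAAAAAAH//AAAAAAAAAAAAAH/+AAAAAAAAAAAAAH/8AAAAAAAAAAAAAH/8AAAAAAAAAAAAAH/8AAAAAAAAAAAAAH/4AAAAAAAAAAAAAEPwAAAAAAAAAAAAAAHwAAAAAAAAAAAAAADgAAAAAAAAAAAAAAAAAAAAAAAAAAAAAAAAAAAAAAAAAAAAAAAAAAAAAAAAAAAAAAAAAAAAAAAAAAAAAAAAAAAAAAAAAAAAAAAAAAAAAAAAAAAAAAAAAAAAAAAAAAAAAAAAAAAAAAAAAAAAAAAAAAAAAAAAAAAAAAAAAAAAAAAAAAAAAAAAAAAAAAAAAAAAAAAAAAAAAAAAAAAAAAAAAAAAAAAAAAAAAAAAAAAAAAAAAAAAAAAAAAAAAAAAAAAAAAAAAAAAAAAAAAAAAAAAAAAAAAAAAAAAAAAAAAAAA="/>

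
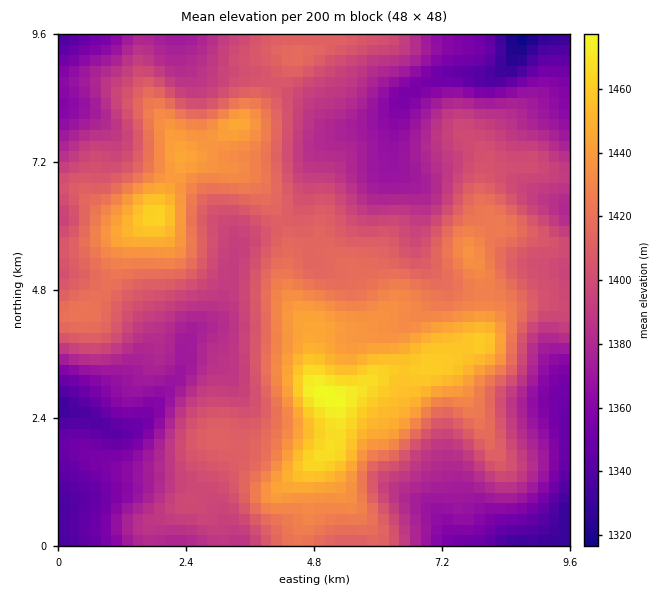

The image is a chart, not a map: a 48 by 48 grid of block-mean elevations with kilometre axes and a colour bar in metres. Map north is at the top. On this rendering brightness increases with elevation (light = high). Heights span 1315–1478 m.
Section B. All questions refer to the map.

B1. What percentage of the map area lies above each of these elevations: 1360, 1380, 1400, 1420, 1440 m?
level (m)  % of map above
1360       89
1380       74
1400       51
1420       27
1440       11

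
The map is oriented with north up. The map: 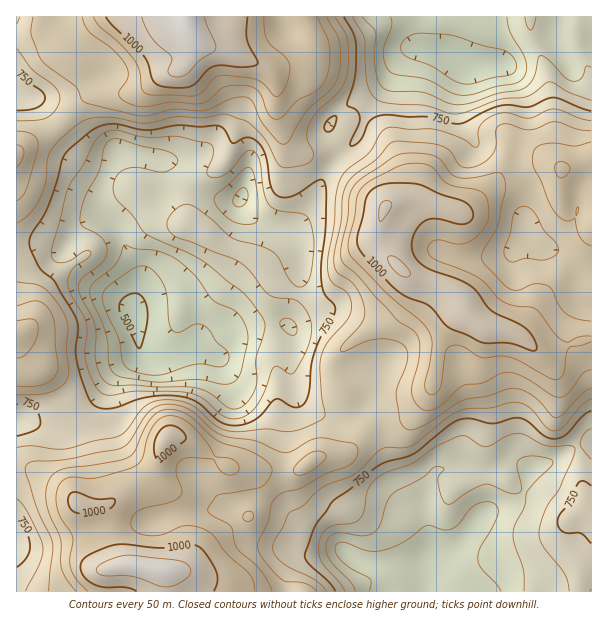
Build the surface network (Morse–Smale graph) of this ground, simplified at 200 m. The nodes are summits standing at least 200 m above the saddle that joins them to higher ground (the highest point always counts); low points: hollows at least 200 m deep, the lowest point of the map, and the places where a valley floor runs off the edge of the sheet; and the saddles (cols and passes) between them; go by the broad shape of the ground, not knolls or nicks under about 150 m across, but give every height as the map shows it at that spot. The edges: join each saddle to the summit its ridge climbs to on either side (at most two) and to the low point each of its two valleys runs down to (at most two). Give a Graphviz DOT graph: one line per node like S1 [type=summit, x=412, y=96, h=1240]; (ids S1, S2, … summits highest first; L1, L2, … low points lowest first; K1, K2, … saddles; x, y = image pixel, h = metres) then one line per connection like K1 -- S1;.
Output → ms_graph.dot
graph terrain {
  S1 [type=summit, x=186, y=17, h=1097];
  S2 [type=summit, x=159, y=572, h=1083];
  S3 [type=summit, x=399, y=269, h=1057];
  L1 [type=low, x=134, y=317, h=485];
  L2 [type=low, x=465, y=62, h=510];
  L3 [type=low, x=426, y=561, h=555];
  K1 [type=saddle, x=375, y=422, h=831];
  K2 [type=saddle, x=330, y=168, h=758];
  K1 -- S2;
  K1 -- S3;
  K1 -- L1;
  K1 -- L3;
  K2 -- S1;
  K2 -- S3;
  K2 -- L1;
  K2 -- L2;
}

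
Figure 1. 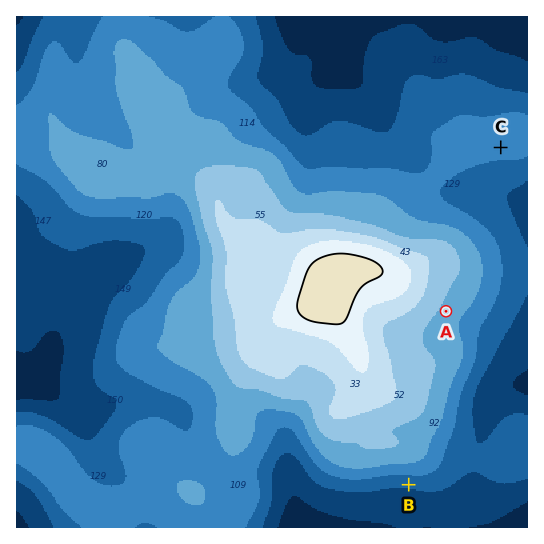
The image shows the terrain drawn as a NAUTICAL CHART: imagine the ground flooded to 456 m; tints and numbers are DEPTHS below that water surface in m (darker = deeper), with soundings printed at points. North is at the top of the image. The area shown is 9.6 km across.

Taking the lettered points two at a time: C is below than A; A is above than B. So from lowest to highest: B C A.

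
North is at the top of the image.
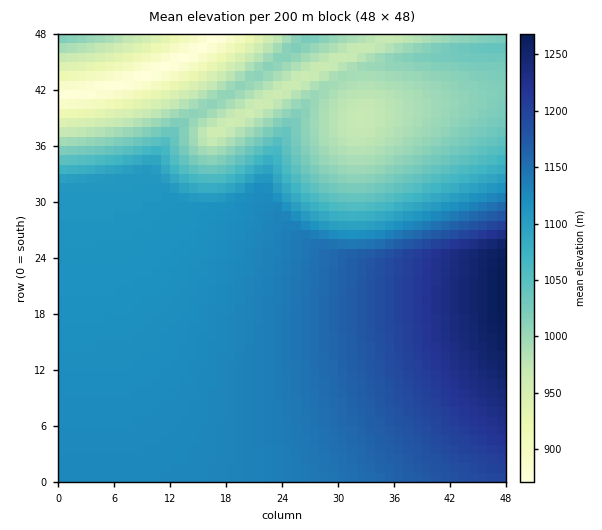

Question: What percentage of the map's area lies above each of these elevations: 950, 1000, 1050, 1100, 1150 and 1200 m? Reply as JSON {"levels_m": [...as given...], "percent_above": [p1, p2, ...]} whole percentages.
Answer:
{"levels_m": [950, 1000, 1050, 1100, 1150, 1200], "percent_above": [95, 82, 70, 64, 24, 10]}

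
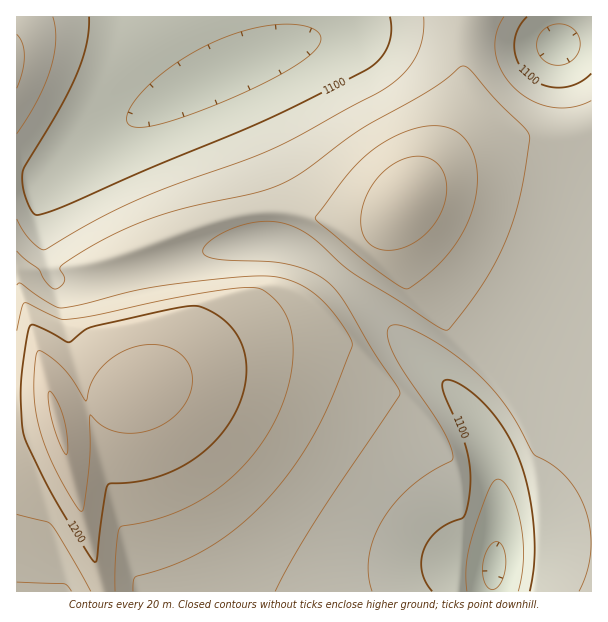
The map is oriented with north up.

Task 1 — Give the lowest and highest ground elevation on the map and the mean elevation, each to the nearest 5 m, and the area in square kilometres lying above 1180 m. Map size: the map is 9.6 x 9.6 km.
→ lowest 1055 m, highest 1245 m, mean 1140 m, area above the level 17.4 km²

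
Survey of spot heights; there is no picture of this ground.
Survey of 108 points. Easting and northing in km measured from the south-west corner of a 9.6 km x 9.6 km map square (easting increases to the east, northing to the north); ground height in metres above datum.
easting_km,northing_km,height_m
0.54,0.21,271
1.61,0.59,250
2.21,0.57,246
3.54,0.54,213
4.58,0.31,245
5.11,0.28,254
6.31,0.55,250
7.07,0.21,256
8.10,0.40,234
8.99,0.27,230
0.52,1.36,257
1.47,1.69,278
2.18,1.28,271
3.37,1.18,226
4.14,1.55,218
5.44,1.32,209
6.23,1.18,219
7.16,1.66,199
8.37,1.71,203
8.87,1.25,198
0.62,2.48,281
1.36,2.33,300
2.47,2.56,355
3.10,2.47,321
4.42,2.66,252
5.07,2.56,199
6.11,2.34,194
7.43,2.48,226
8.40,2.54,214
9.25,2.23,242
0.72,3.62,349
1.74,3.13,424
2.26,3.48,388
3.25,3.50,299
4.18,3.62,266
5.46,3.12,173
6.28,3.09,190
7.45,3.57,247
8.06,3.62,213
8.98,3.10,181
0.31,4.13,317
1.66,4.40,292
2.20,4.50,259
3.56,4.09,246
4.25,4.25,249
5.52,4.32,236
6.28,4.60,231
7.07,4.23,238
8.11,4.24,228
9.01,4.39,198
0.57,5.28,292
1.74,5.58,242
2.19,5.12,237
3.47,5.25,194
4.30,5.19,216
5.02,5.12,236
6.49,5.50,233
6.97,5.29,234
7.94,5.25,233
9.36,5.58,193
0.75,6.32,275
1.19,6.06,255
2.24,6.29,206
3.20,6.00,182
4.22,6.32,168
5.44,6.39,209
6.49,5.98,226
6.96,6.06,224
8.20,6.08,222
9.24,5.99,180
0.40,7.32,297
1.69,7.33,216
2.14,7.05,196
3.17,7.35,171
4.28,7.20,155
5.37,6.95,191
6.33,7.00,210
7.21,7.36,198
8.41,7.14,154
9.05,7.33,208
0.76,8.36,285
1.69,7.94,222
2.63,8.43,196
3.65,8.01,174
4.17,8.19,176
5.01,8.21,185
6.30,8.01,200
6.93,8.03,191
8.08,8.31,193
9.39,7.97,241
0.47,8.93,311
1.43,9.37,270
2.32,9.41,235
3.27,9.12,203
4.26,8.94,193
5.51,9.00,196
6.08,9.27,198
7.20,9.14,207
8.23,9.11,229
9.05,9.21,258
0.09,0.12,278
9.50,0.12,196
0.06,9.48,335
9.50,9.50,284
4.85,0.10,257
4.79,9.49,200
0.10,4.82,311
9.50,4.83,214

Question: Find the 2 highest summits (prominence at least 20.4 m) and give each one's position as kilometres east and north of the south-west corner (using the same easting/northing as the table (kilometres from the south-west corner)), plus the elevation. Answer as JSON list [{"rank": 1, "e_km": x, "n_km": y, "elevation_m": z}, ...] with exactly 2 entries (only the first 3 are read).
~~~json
[{"rank": 1, "e_km": 1.81, "n_km": 3.24, "elevation_m": 428}, {"rank": 2, "e_km": 9.34, "n_km": 2.41, "elevation_m": 247}]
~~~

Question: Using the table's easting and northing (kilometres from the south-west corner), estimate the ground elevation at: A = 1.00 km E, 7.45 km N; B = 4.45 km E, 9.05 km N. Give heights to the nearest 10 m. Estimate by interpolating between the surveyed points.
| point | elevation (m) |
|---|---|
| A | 260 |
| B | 190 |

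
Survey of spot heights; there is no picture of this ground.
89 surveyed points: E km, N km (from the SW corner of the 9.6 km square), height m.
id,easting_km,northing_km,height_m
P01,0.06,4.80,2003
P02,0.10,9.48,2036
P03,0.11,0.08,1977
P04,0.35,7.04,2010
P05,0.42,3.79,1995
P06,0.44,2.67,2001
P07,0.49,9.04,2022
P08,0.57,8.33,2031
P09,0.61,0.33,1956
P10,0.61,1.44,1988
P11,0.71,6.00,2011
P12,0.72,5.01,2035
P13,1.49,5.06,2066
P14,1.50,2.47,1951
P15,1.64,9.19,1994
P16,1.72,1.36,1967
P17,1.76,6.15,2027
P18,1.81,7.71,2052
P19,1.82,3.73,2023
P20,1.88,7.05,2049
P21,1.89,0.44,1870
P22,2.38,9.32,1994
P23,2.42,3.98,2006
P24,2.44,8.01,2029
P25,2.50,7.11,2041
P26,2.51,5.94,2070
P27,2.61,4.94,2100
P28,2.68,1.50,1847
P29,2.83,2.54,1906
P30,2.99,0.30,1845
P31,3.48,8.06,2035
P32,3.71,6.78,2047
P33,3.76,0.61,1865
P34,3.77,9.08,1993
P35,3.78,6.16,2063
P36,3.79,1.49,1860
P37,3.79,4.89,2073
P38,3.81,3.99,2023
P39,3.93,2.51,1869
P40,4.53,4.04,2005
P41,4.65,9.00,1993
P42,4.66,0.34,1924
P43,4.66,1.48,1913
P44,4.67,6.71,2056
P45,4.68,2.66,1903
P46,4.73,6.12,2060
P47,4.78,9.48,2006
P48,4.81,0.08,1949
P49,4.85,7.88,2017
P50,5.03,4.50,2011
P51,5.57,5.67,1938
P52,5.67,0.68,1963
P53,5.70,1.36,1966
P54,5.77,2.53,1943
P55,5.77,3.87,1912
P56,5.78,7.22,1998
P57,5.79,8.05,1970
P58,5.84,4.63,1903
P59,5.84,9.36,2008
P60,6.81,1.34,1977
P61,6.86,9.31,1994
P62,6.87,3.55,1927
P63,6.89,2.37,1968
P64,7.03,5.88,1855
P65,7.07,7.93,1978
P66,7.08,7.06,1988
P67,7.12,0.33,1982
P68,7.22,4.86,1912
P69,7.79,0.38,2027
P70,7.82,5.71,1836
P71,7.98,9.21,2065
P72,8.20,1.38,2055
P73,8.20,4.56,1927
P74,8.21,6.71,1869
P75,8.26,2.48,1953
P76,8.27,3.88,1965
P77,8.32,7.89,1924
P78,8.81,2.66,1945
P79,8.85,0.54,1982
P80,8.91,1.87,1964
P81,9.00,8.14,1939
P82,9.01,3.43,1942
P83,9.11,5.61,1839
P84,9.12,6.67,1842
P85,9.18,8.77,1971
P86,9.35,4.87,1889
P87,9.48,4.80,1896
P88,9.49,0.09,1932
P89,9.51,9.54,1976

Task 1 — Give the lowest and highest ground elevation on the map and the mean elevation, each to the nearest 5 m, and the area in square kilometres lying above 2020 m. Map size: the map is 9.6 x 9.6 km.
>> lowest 1820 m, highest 2110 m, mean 1970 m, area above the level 21.8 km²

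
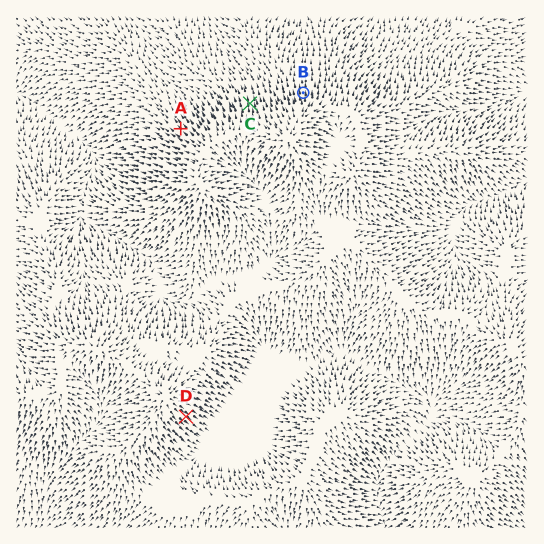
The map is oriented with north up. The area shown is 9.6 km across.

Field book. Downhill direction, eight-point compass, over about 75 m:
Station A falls NW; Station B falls N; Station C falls N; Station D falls SE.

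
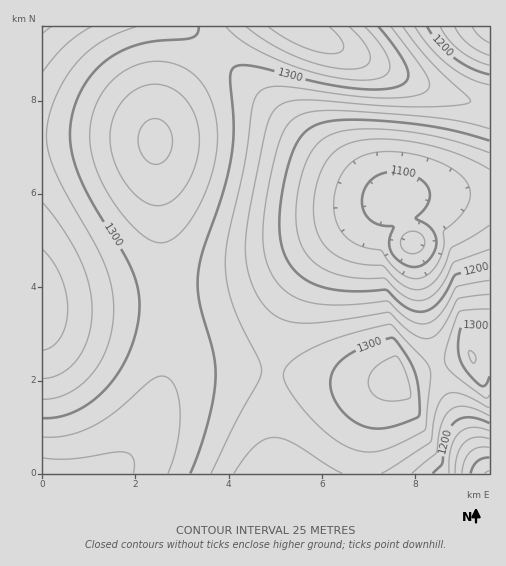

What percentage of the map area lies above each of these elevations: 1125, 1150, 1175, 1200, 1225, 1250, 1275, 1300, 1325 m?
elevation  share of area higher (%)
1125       94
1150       89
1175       85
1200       81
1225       76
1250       66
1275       50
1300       34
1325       17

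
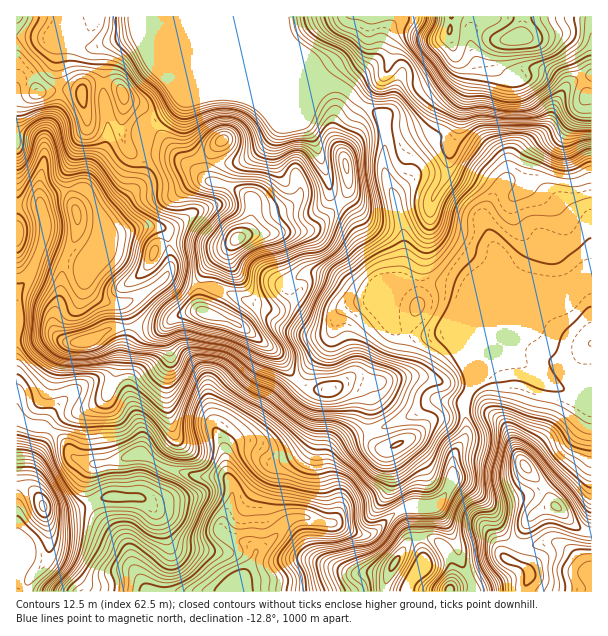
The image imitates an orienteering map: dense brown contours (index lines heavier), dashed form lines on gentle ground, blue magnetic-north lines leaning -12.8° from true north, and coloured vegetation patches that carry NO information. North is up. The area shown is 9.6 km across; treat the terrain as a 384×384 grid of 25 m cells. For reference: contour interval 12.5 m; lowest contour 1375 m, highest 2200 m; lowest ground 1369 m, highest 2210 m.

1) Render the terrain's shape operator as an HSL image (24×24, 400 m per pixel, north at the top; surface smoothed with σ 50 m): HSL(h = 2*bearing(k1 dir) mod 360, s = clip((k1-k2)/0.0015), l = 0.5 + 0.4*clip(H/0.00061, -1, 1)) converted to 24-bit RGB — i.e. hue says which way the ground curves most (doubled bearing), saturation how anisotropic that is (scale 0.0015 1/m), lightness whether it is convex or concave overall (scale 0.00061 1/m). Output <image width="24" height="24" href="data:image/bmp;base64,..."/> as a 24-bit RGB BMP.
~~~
<image width="24" height="24" href="data:image/bmp;base64,Qk32BgAAAAAAADYAAAAoAAAAGAAAABgAAAABABgAAAAAAMAGAAATCwAAEwsAAAAAAAAAAAAA3nmH7l0WF2FDVqpsl1OPbClN0LktPoEyQ21BQ2pohVV5aT1GpYtrfsDJRHDM+97ABFJcTNbt/1LNWhRXf+BNycaYY6GSWVGAbV5+8tfGUGC+Xn6SQytfiFJ5yty7fI7FcHnPQWu5LW2zmqDeruvymrfjTV7d/8zo6Q3xFcYrQglom5Devu3WsaJWtFF6YzYucTNU0fudYUWZjFJ+RyNTm7yGrc5+PJIyNh1DlllcQ41bH58sgI4cJxgMWz0AAFQR7c79maD/lgCwuvfM4BSS06FeciwyiuP6MWXP2vjTOAqqy0/WcX3Qk9HHxLHA0o7DF1BynGx5klxLY1Mpg4IqEDM84pFueecAITMAFzMAeeDD0g1Wp3Eh3JCE1PfvElezluvfyeeGJRJMbIHAnYvMqsTR1VBZwRoEfxOUfTBVu4+Bg3Gnlq+RKBc/o5U26+14OHK3TeynAzAhhRth4teyceZxfuyiVBxhvc2fvR0uQxIhTmAaKEQMTwwDsjwAgfSdGxJ7ebPFg4bAs1Wjr3J2YB2gteLd7N3oYrKQTsw0AxxKLnig9fLW0vnaVB1KcEmRfFojsQApi1BDioBcg7ZiGRVH3/rRPKu8WSZ1eoVIVygmiF02opM0JWlUYOhRNc189NHw1WbEBTZGJUg81v/MvCZYtmy2R0ZfoUByR5WlsJLW2KvWWUW/Pi2N6fy2Ghw+SiY7bjswb0paqnNt1smuUs+7ab9sSqhDJ3wqyo5wFgCBtPPnjNxqcUU8mEI/eVlpdUN3soU/GDcRz7tMoiakfGut9vKvExZQXSp9tV96TIyEo/XMtcrtyrLnb3+21rjVU1GhY3zGHHbJWq4ugmJGfGhcgGddgnl0axpk4C8g05s3D4UEamgjLF0g+/nJLwQlFCESqbRMl+Ghg//CJoqCmUy8rMngfWzIv2HQsmmliTR0dIB4gYJxhnJ8gHyJint7OQDP0/T40s3+8M3+OUvy0Zr093kbqiqrX4LNzP/zzP/vjy0ZJEQmO3I0opU0Wjkwi3xAfHNLf2l7f3+Ae3+AeISBeHeEkYeTCSpp6vOrH0gwyKZTlR7SQjvW9c/80dT6zez+bO67tx5h032jKIxmQX1pg19hfGt/o4SDcZKPZ3x/f3+Af39/eYF/c4R5io15E2Jy6c2gRU19ji6n6F9nBk8TdSY49b05QxsFfc4BP4Zev0904IWlKWlmUnVjfICAg5RsmndvYXCDf39/gH9/gH56foB1b4ZuBYtd4L1omllfNXhdojSX97W2BiAt825h25SQseo4Jh4SP2gdyYMRPmQ0PGxGTW5GiWNUfKZPYoJ/bIV/g294hn54hIqAcX53WuWoEkN23610bHyAI0FV6t60HwWmo7/X8tjw+tH4pp7wiJXmudbiYoO9hl6cQp6lij2gutd6QIONbWaBiodue42Eh3t8eHiH3GpjGAw66/PDVi9zcjE5j5cdSXcdB04Vh7g/6nZZlaldulleiVbL1UK0idSeHTWqfjqq8/XUKklbYlV2lJh+enxxeop7d3WBna8bGXSJwd8zWhFMbcx8aYG71JbIyDG3ALhasvPGkqHJ00aYLqLF7TV4p+63Hgg2T6Wd98zEP0iEM397epaYjH2QgGpkgX5nC/wKXgLEyWsnM5OQtcOUP3uOcqKnj9fDUd80JY8pqTS39dDETwqI//mYtcs1MhNbVI5vvIhJ1aqDQWJnRWhdekI2mWYiOHoq+diDAwIx9dvVJNjMkMGVSFiTf9jBt0De9M7RQt+OEVdY3OFzdACO2/rR5Tq1HR94klWOg7aT25mNf0ZwHTcefzWc58XMlzFb8GMQBCgv1+yeL1fLvrxcSbNvHtiyMGmh6fDb66rdURFLUGEoLX43xMs5xU1JPiZklT9Hh1Yw35AWWh8tkWFAEJkjFIag5K/V1pznSXv3qu+tMRl1zu/Gte7oRA5GN1geW2gMaSoQgGhwf4B/TIlyuYRKjwkrG2wlZcinrje23LelYlDGys/fo9C6AFhnw9i+bL+DSVCZjsuqZEXWzu+8TRMzfEpqgIB/gIB/gH9/gIB/gIB/gG17hDhuSrOoy5blVhtzpTVWtOe4gJ/Ja8S63IigPSKOM5cbhrdna0dpi4ZCaJI1wqc1ay9tf39/gH+Af3+AgH+Af3+AgGBsci0rWEAqm9B1ojdVVw6pye/YgM2HsEKtzWuhhG3RfY3HR2y1prVXWHJ9hXF/ycaBI0lvfnp/f3+Af4B/gIB/gH9/f39/djOPpoLAtcTVhLaiT3eZEXmP85ZyuoZYTKCFt35WvLp1rFyrWzyn"/>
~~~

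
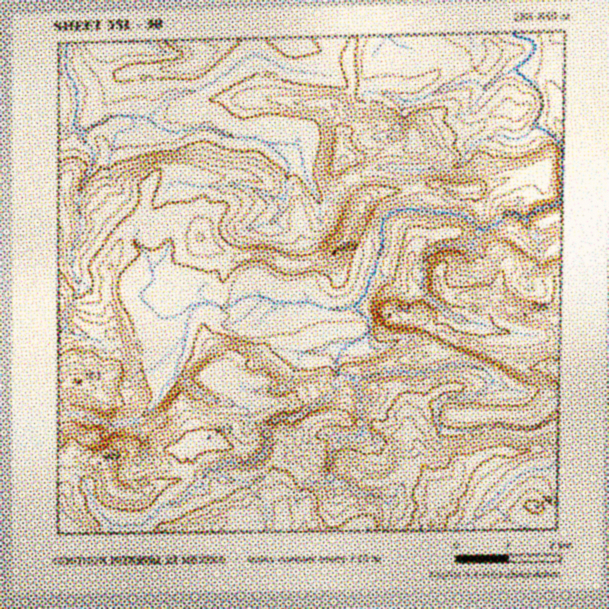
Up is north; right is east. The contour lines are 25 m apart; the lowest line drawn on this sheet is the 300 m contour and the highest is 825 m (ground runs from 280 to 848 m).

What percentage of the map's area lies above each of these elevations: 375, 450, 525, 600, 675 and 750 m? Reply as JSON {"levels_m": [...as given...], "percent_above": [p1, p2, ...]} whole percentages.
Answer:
{"levels_m": [375, 450, 525, 600, 675, 750], "percent_above": [81, 69, 45, 34, 21, 7]}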